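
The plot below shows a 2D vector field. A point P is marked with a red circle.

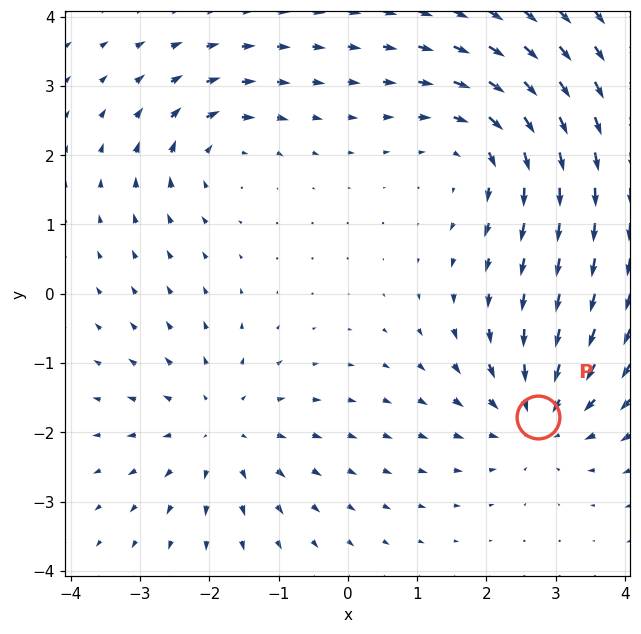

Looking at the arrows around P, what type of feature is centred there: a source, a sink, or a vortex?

At P (2.7, -1.8) the arrows converge inward. Divergence about -5, curl ≈0 — negative divergence with near-zero curl is a sink.

sink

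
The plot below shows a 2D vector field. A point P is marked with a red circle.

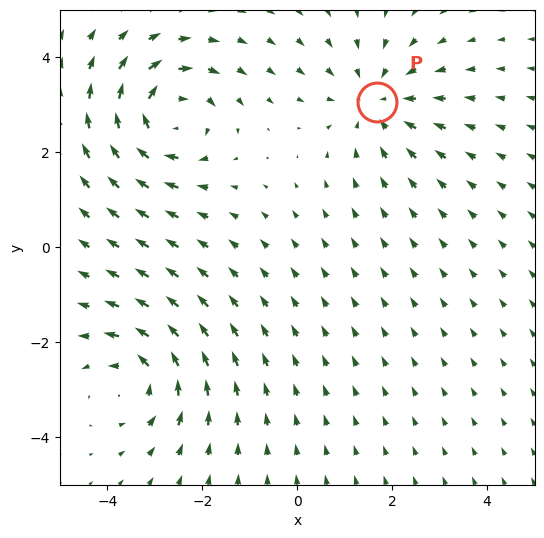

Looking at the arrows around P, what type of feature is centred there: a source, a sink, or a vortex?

At P (1.7, 3.1) the arrows converge inward. Divergence about -3, curl ≈0 — negative divergence with near-zero curl is a sink.

sink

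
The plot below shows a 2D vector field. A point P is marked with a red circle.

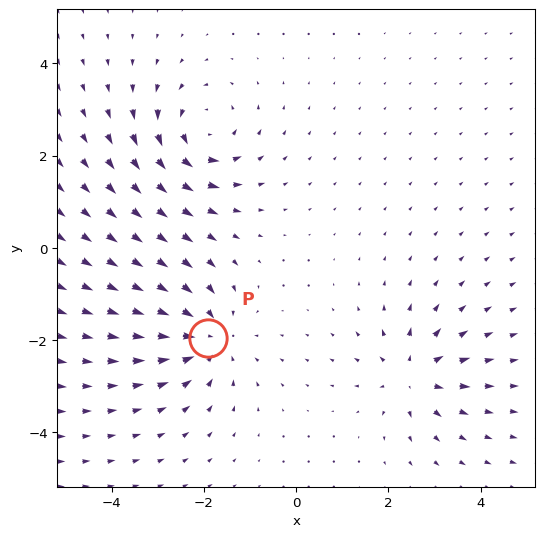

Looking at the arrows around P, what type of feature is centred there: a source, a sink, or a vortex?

At P (-1.9, -2.0) the arrows converge inward. Divergence about -4, curl ≈0 — negative divergence with near-zero curl is a sink.

sink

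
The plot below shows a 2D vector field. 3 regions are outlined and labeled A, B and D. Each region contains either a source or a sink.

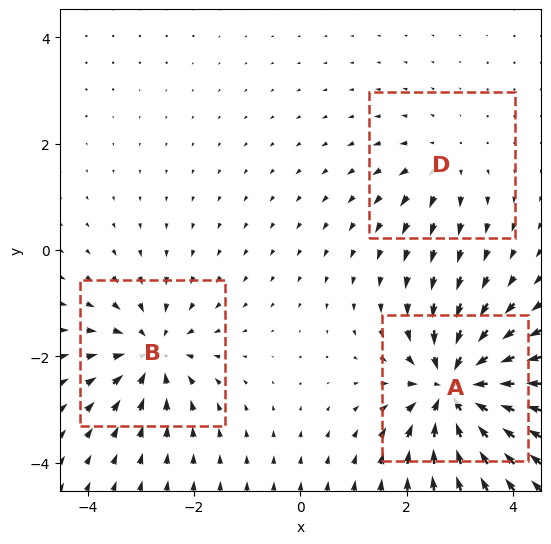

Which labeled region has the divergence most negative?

A

Divergence at each region's feature centre — A: about -5, B: about -4, D: about +2. Region A is most negative.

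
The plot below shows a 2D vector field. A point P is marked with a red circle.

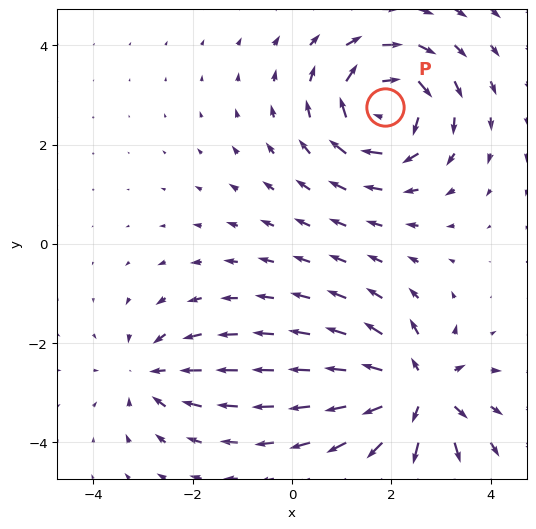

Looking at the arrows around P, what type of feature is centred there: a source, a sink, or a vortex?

vortex

At P (1.9, 2.8) the arrows circulate clockwise. Divergence ≈0, curl about -5 — near-zero divergence with nonzero curl is a vortex.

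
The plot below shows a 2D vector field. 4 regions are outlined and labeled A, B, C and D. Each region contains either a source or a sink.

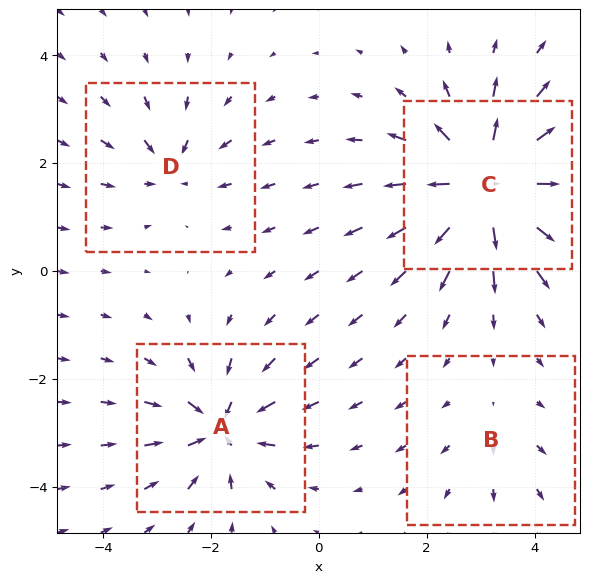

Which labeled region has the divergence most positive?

C

Divergence at each region's feature centre — A: about -6, B: about +2, C: about +9, D: about -4. Region C is most positive.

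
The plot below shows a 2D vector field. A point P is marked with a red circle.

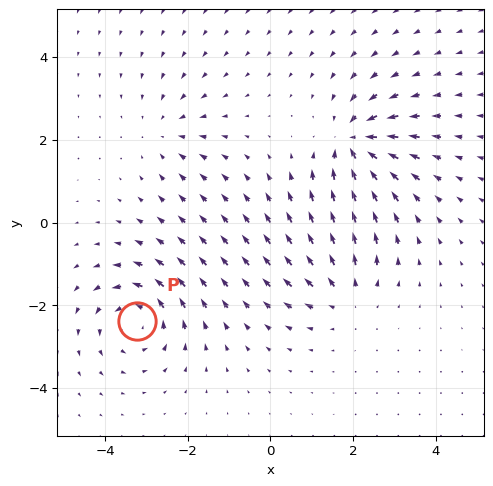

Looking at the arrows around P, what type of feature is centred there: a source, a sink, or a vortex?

At P (-3.2, -2.4) the arrows circulate counterclockwise. Divergence ≈0, curl about +5 — near-zero divergence with nonzero curl is a vortex.

vortex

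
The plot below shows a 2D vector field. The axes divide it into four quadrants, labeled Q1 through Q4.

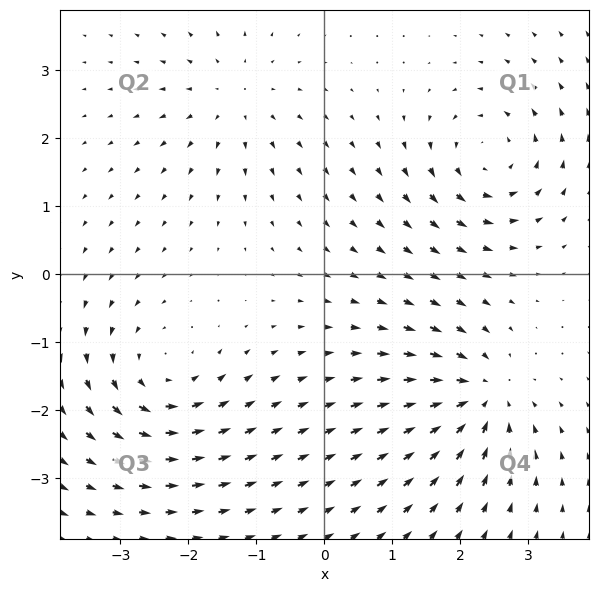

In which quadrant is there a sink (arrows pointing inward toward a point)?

Q4

The sink sits at approximately (2.3, -1.8), which lies in quadrant Q4. The divergence there is about -5, negative as expected for a sink.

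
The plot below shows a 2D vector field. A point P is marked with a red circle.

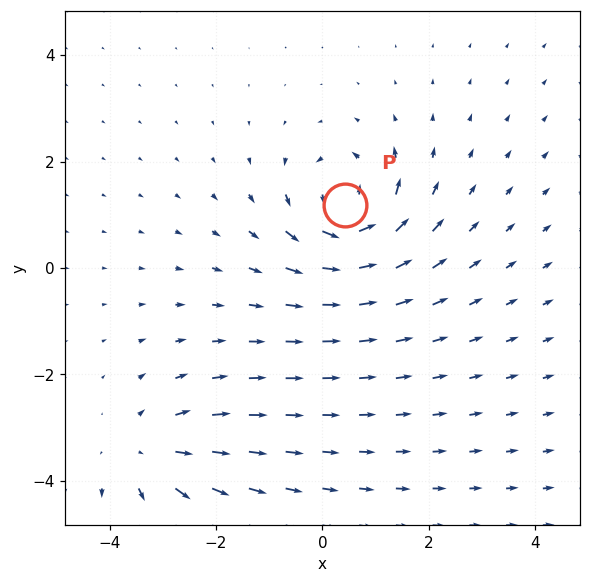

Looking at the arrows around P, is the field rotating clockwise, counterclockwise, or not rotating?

counterclockwise

Near P at (0.4, 1.2) the arrows circulate counterclockwise. The curl (z-component) there is about +5; positive curl means counterclockwise rotation.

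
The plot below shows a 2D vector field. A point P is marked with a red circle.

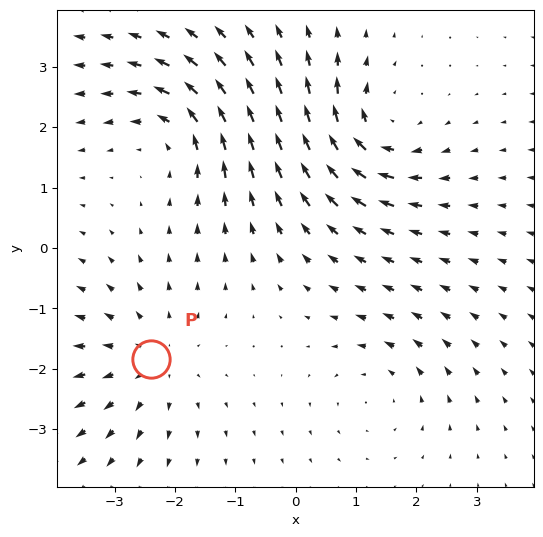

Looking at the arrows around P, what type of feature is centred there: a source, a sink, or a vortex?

source

At P (-2.4, -1.8) the arrows spread outward. Divergence about +3, curl ≈0 — positive divergence with near-zero curl is a source.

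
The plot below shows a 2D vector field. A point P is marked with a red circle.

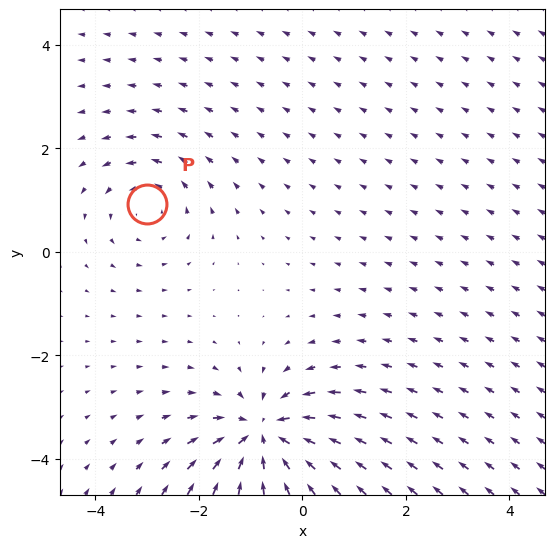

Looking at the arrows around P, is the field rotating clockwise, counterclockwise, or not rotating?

counterclockwise

Near P at (-3.0, 0.9) the arrows circulate counterclockwise. The curl (z-component) there is about +3; positive curl means counterclockwise rotation.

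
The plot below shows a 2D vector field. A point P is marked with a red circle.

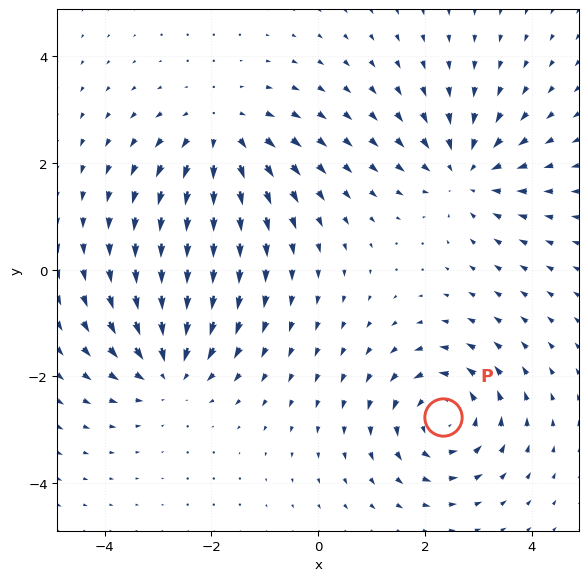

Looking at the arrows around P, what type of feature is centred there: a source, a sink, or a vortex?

At P (2.3, -2.8) the arrows circulate counterclockwise. Divergence ≈0, curl about +5 — near-zero divergence with nonzero curl is a vortex.

vortex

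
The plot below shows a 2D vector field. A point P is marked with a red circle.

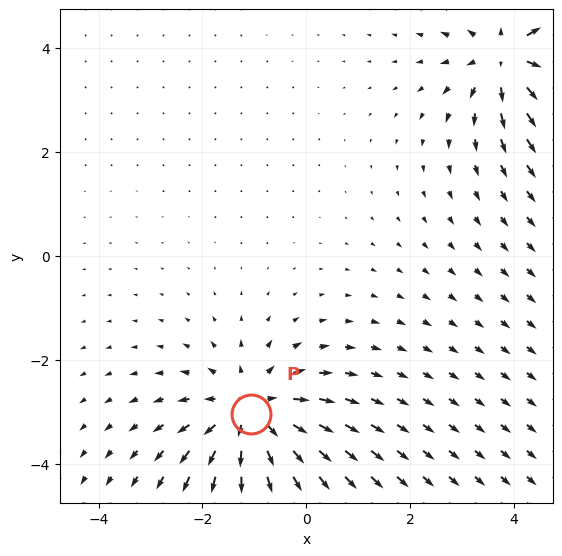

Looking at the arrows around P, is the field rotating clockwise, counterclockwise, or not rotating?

not rotating

Near P at (-1.1, -3.0) the arrows show no circulation. The curl there is ≈0.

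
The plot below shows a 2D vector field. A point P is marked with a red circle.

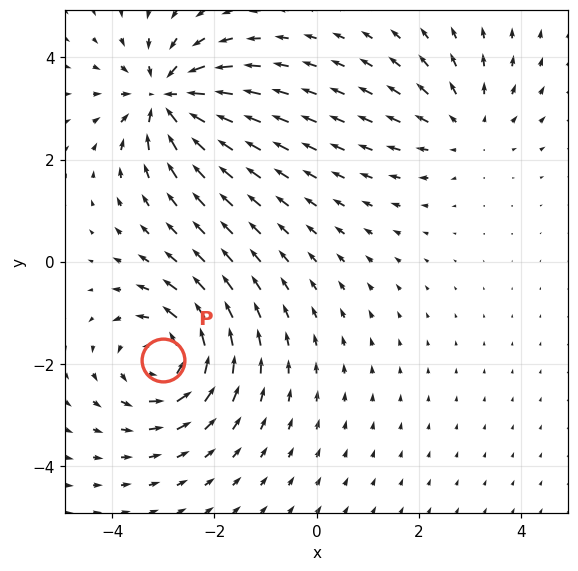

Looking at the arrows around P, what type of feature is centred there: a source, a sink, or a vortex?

At P (-3.0, -1.9) the arrows circulate counterclockwise. Divergence ≈0, curl about +6 — near-zero divergence with nonzero curl is a vortex.

vortex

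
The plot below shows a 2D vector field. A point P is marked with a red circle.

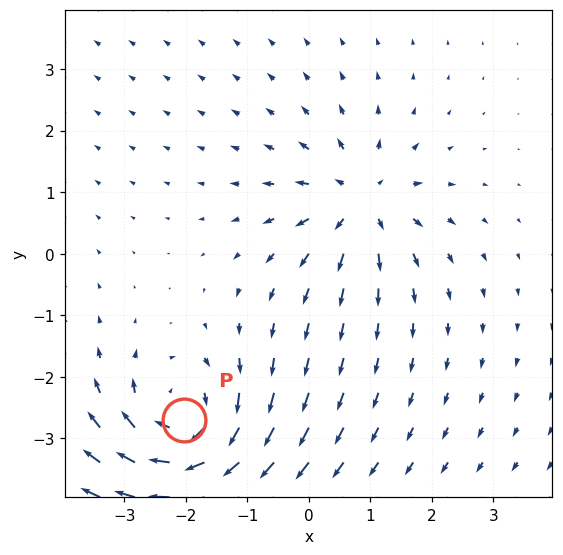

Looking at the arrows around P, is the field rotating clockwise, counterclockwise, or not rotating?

Near P at (-2.0, -2.7) the arrows circulate clockwise. The curl (z-component) there is about -5; negative curl means clockwise rotation.

clockwise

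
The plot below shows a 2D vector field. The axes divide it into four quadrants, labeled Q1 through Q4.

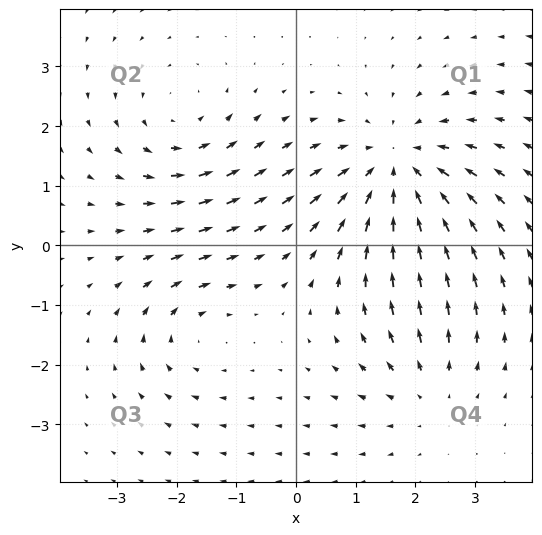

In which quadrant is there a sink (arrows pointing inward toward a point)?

Q1

The sink sits at approximately (1.7, 1.3), which lies in quadrant Q1. The divergence there is about -4, negative as expected for a sink.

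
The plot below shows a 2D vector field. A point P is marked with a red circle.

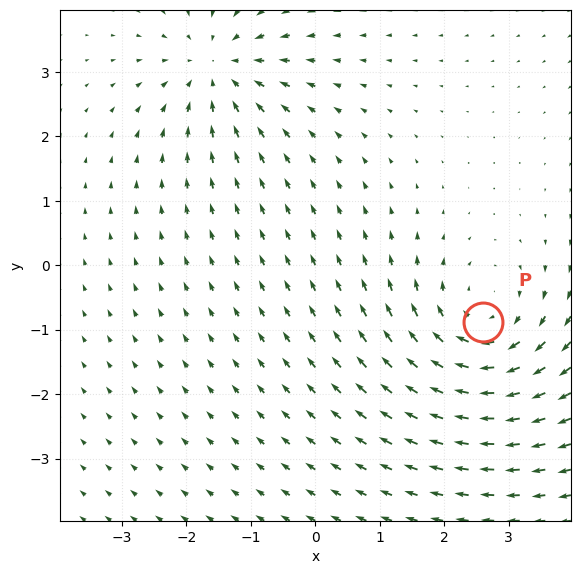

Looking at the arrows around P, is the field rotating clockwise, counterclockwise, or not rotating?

Near P at (2.6, -0.9) the arrows circulate clockwise. The curl (z-component) there is about -4; negative curl means clockwise rotation.

clockwise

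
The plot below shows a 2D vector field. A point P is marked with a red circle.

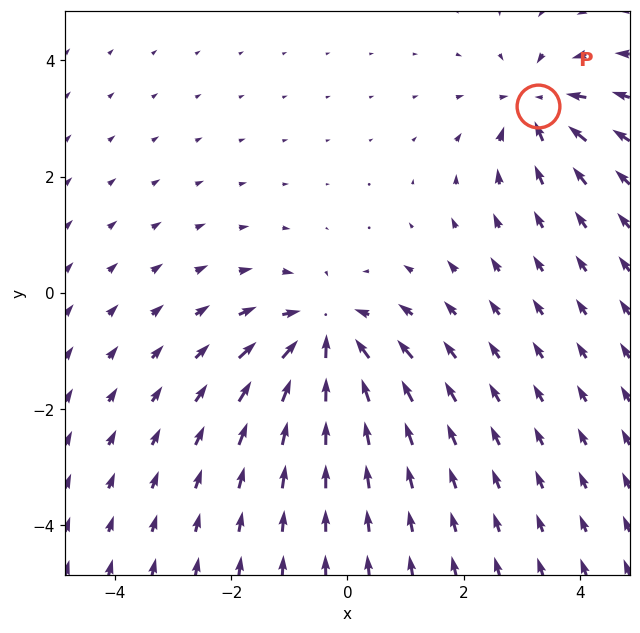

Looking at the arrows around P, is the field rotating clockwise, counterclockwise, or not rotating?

Near P at (3.3, 3.2) the arrows show no circulation. The curl there is ≈0.

not rotating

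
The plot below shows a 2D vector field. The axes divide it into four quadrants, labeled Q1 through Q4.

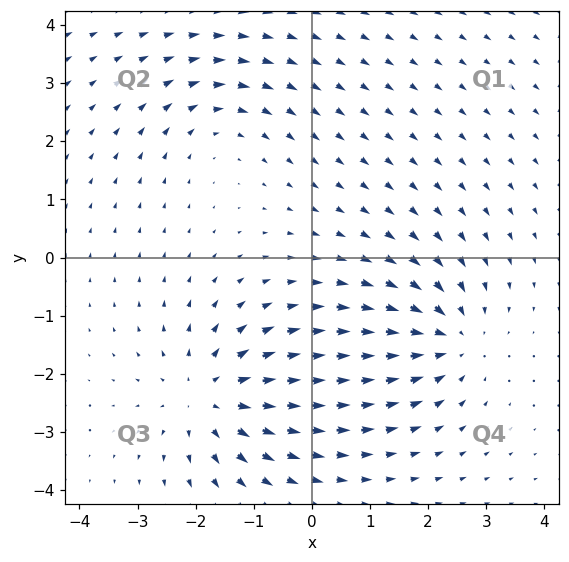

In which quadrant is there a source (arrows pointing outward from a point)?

The source sits at approximately (-1.8, -2.4), which lies in quadrant Q3. The divergence there is about +4, positive as expected for a source.

Q3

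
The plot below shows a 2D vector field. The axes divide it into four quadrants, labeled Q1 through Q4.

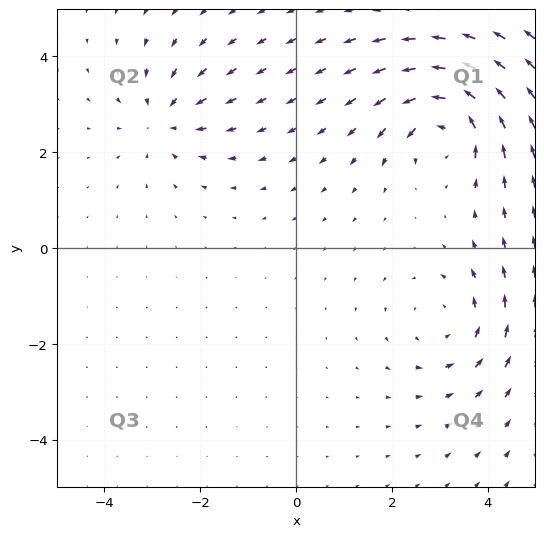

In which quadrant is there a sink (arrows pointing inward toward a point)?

The sink sits at approximately (-2.7, 2.7), which lies in quadrant Q2. The divergence there is about -4, negative as expected for a sink.

Q2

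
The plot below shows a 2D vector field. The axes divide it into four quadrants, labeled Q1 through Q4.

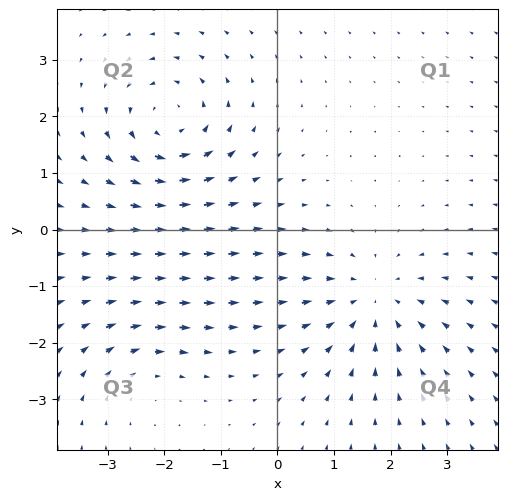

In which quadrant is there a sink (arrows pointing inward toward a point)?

The sink sits at approximately (1.7, -1.3), which lies in quadrant Q4. The divergence there is about -3, negative as expected for a sink.

Q4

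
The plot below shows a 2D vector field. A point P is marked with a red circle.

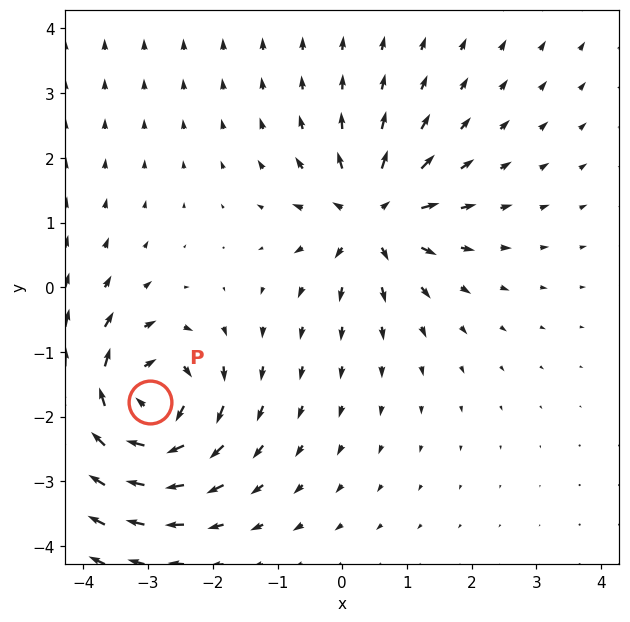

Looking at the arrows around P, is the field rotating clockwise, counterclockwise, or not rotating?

Near P at (-3.0, -1.8) the arrows circulate clockwise. The curl (z-component) there is about -7; negative curl means clockwise rotation.

clockwise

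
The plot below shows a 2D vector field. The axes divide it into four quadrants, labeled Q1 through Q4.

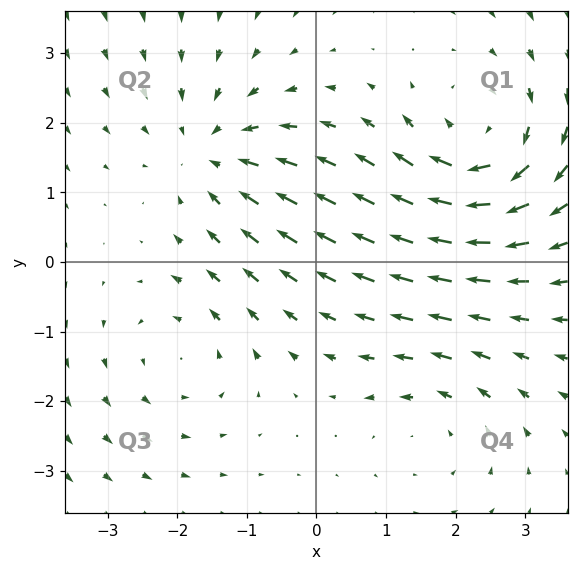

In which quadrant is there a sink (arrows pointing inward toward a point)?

Q2

The sink sits at approximately (-1.5, 1.6), which lies in quadrant Q2. The divergence there is about -3, negative as expected for a sink.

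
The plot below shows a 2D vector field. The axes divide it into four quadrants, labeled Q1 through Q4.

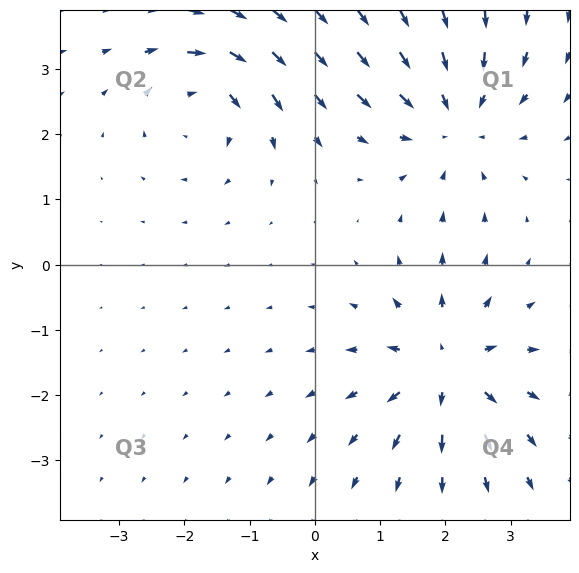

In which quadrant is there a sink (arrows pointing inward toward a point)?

The sink sits at approximately (2.1, 2.2), which lies in quadrant Q1. The divergence there is about -3, negative as expected for a sink.

Q1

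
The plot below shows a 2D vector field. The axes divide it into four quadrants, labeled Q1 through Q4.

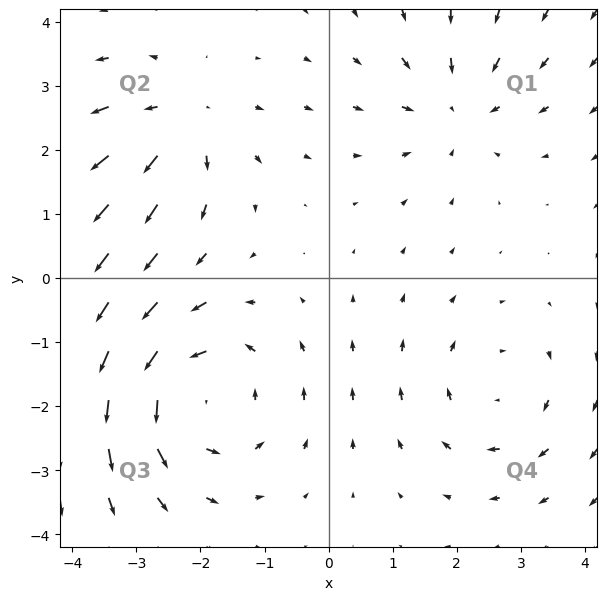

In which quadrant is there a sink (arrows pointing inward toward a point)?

Q1

The sink sits at approximately (2.0, 2.6), which lies in quadrant Q1. The divergence there is about -3, negative as expected for a sink.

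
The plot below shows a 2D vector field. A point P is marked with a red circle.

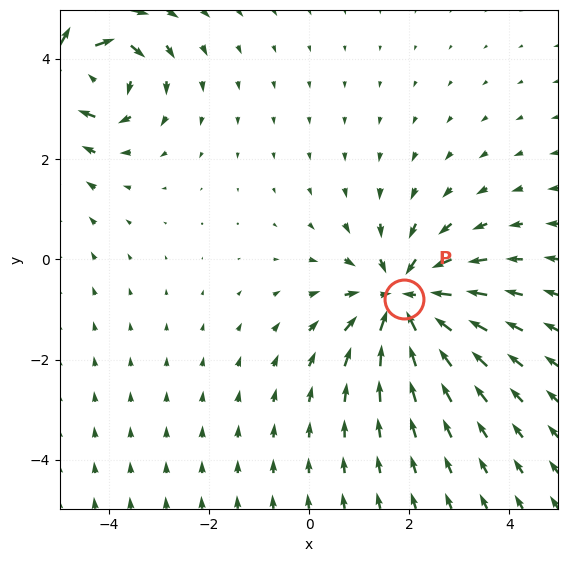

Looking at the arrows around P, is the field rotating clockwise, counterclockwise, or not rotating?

not rotating

Near P at (1.9, -0.8) the arrows show no circulation. The curl there is ≈0.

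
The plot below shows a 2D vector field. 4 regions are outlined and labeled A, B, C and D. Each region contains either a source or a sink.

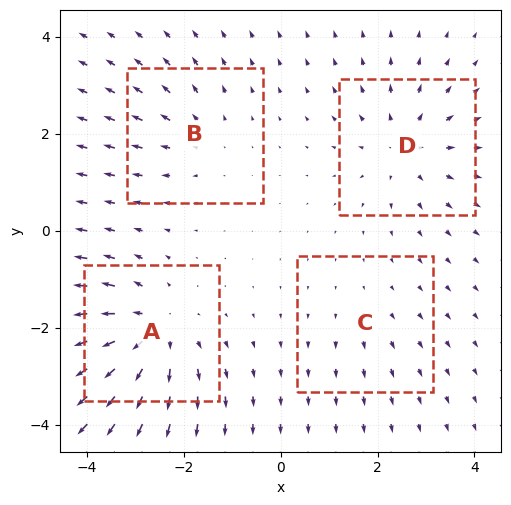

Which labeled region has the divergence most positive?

Divergence at each region's feature centre — A: about +6, B: about +3, C: about +2, D: about +5. Region A is most positive.

A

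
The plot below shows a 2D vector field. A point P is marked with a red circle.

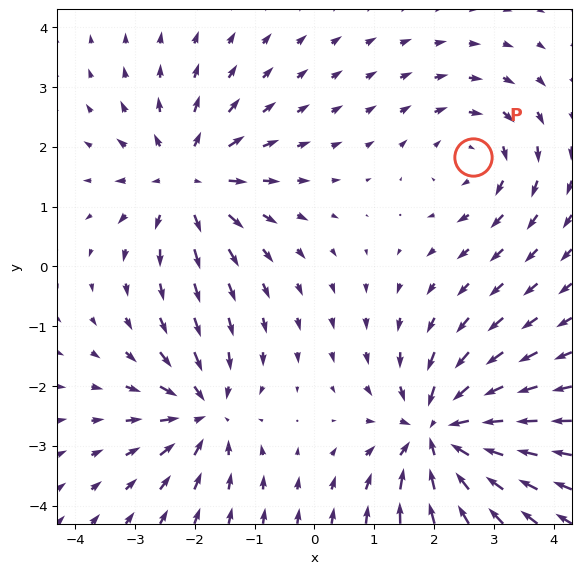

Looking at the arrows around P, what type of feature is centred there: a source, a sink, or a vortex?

At P (2.7, 1.8) the arrows circulate clockwise. Divergence ≈0, curl about -3 — near-zero divergence with nonzero curl is a vortex.

vortex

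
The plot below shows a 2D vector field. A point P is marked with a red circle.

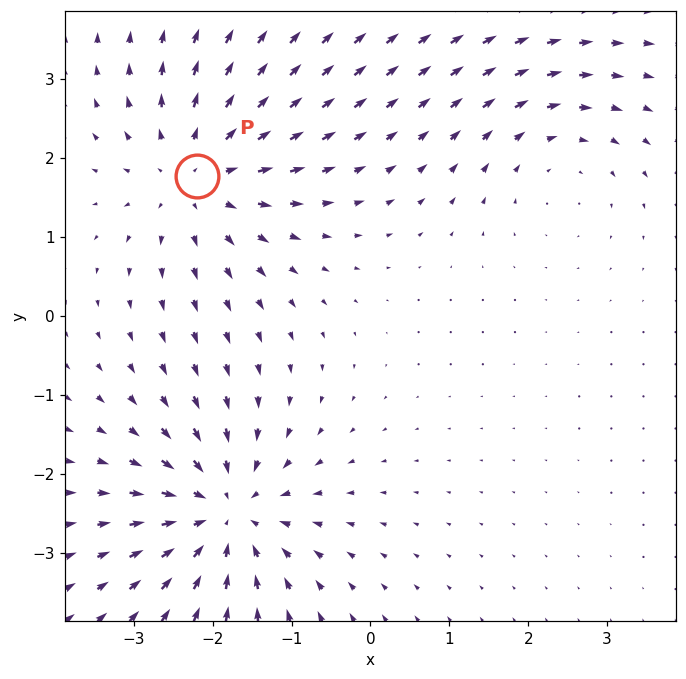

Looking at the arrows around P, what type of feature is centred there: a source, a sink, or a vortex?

source

At P (-2.2, 1.8) the arrows spread outward. Divergence about +5, curl ≈0 — positive divergence with near-zero curl is a source.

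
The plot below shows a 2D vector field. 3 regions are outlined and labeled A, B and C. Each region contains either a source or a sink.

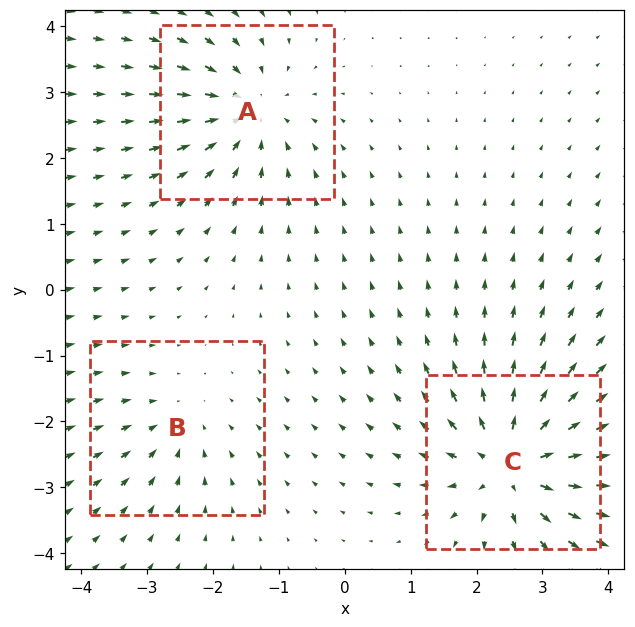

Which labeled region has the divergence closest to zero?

B

Divergence at each region's feature centre — A: about -4, B: about -2, C: about +5. Region B is closest to zero.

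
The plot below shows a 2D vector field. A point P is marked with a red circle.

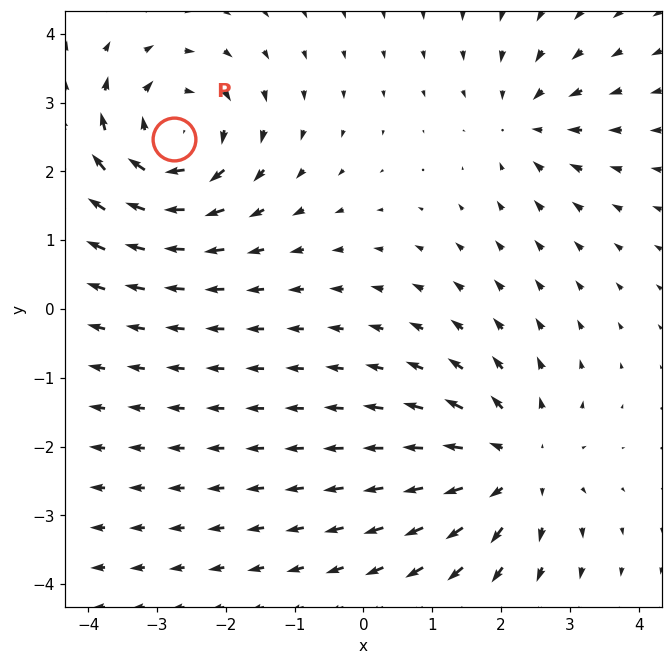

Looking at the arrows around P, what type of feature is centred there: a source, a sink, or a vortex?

vortex

At P (-2.8, 2.5) the arrows circulate clockwise. Divergence ≈0, curl about -5 — near-zero divergence with nonzero curl is a vortex.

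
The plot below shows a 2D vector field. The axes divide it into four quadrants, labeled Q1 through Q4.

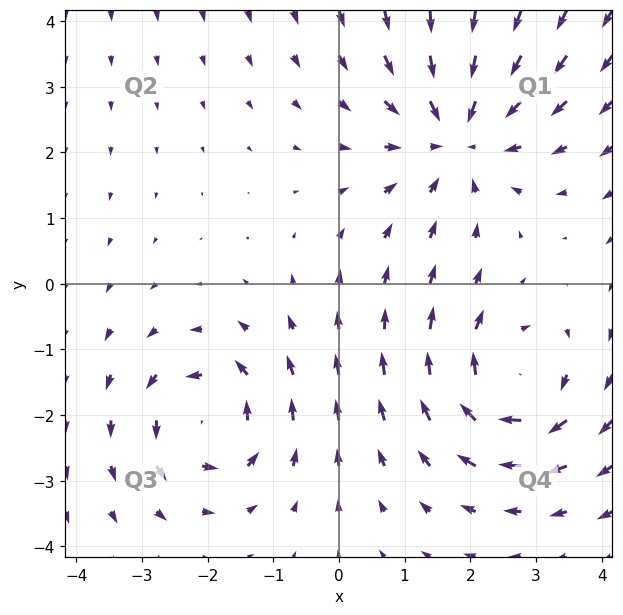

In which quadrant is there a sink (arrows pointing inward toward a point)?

The sink sits at approximately (1.8, 2.2), which lies in quadrant Q1. The divergence there is about -4, negative as expected for a sink.

Q1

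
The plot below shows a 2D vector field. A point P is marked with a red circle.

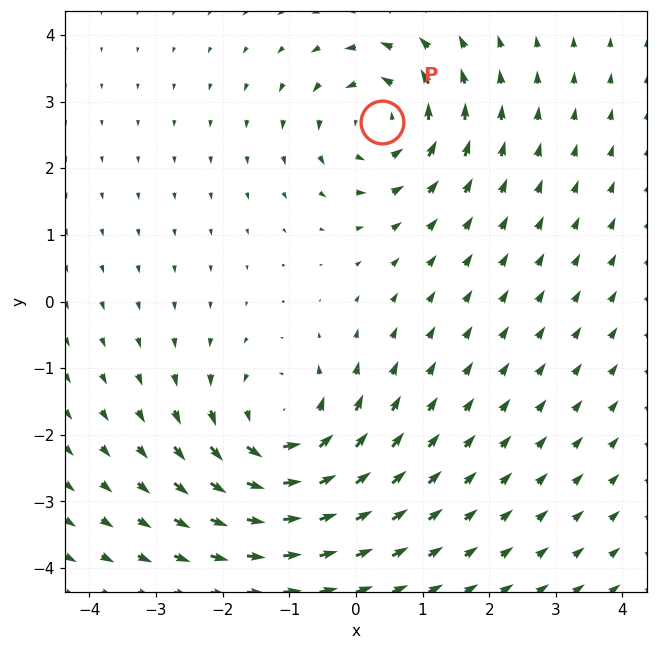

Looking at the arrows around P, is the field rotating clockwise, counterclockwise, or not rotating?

Near P at (0.4, 2.7) the arrows circulate counterclockwise. The curl (z-component) there is about +5; positive curl means counterclockwise rotation.

counterclockwise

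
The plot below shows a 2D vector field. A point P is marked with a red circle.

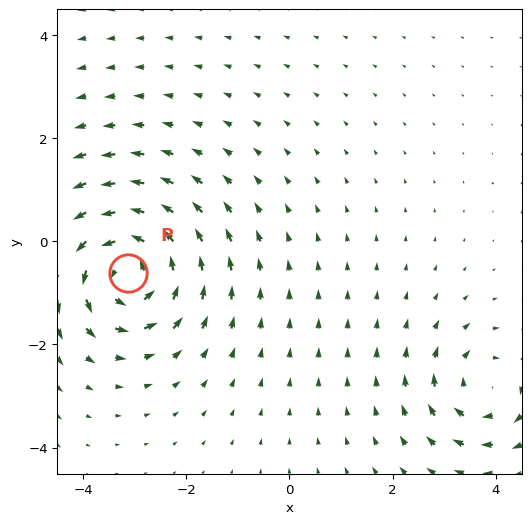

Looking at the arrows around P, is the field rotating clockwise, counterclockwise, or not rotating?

counterclockwise

Near P at (-3.1, -0.6) the arrows circulate counterclockwise. The curl (z-component) there is about +5; positive curl means counterclockwise rotation.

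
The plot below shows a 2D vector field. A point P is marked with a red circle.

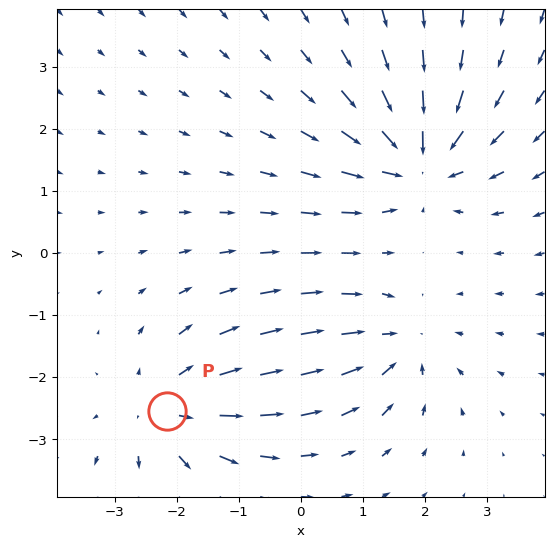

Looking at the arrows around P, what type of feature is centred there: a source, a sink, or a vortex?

At P (-2.2, -2.5) the arrows spread outward. Divergence about +4, curl ≈0 — positive divergence with near-zero curl is a source.

source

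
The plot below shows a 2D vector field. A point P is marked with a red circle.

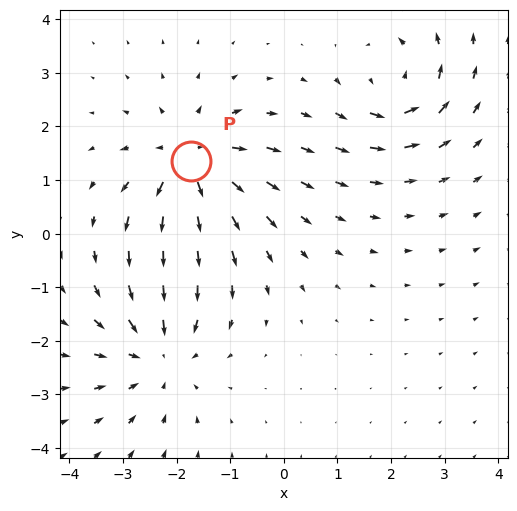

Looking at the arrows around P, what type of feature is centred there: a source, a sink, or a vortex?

source

At P (-1.7, 1.4) the arrows spread outward. Divergence about +5, curl ≈0 — positive divergence with near-zero curl is a source.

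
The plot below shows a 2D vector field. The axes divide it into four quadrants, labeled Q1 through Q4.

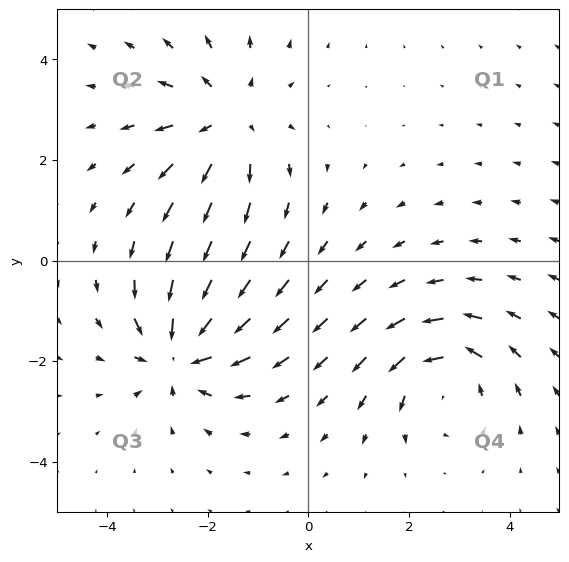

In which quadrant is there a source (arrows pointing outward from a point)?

Q2

The source sits at approximately (-1.6, 2.8), which lies in quadrant Q2. The divergence there is about +4, positive as expected for a source.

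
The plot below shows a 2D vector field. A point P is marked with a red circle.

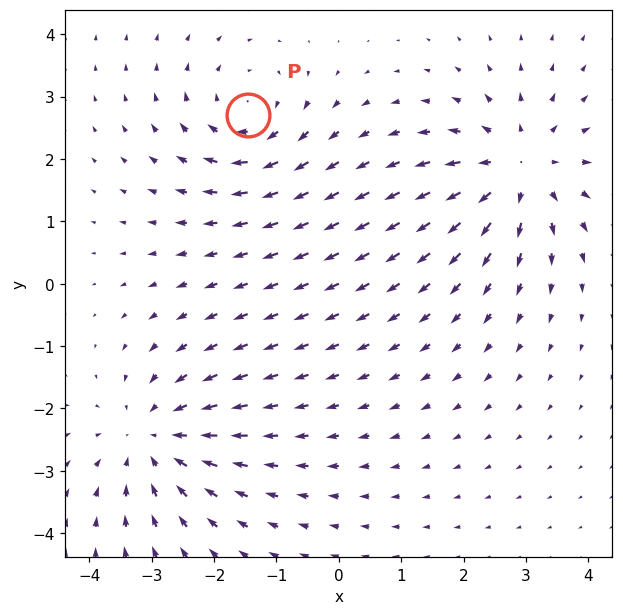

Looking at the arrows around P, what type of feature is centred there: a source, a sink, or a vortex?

vortex

At P (-1.5, 2.7) the arrows circulate clockwise. Divergence ≈0, curl about -4 — near-zero divergence with nonzero curl is a vortex.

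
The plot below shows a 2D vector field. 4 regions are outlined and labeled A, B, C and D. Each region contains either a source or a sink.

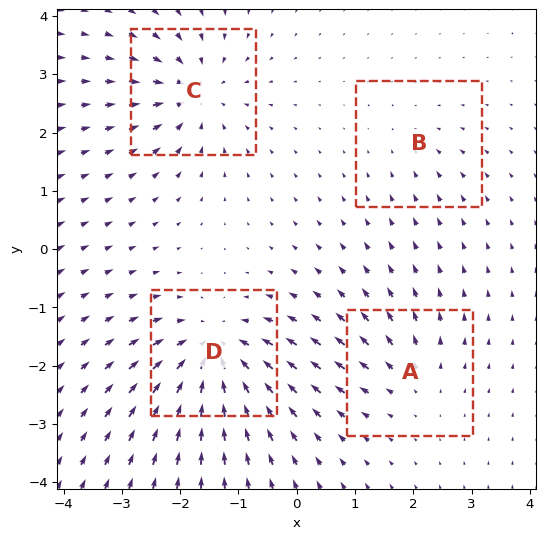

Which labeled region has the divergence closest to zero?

B

Divergence at each region's feature centre — A: about +4, B: about -2, C: about -6, D: about -8. Region B is closest to zero.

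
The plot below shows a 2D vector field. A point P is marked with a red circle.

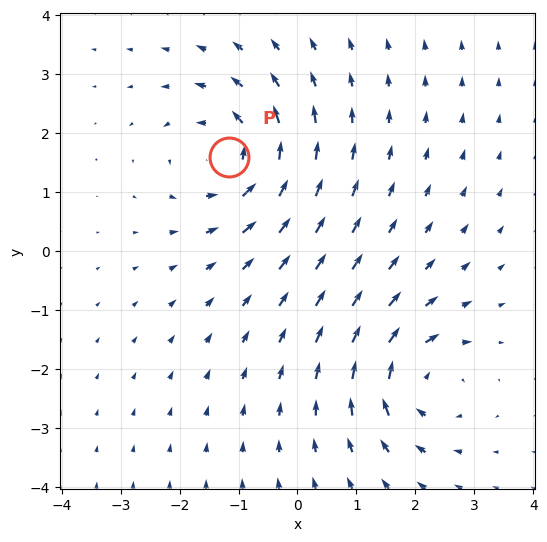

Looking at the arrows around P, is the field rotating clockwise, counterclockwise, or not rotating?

Near P at (-1.2, 1.6) the arrows circulate counterclockwise. The curl (z-component) there is about +5; positive curl means counterclockwise rotation.

counterclockwise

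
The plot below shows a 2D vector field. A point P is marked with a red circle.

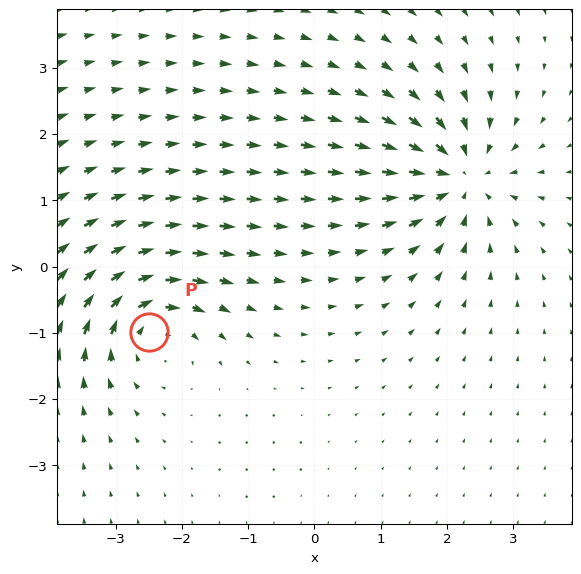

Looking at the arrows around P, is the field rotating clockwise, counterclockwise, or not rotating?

clockwise

Near P at (-2.5, -1.0) the arrows circulate clockwise. The curl (z-component) there is about -5; negative curl means clockwise rotation.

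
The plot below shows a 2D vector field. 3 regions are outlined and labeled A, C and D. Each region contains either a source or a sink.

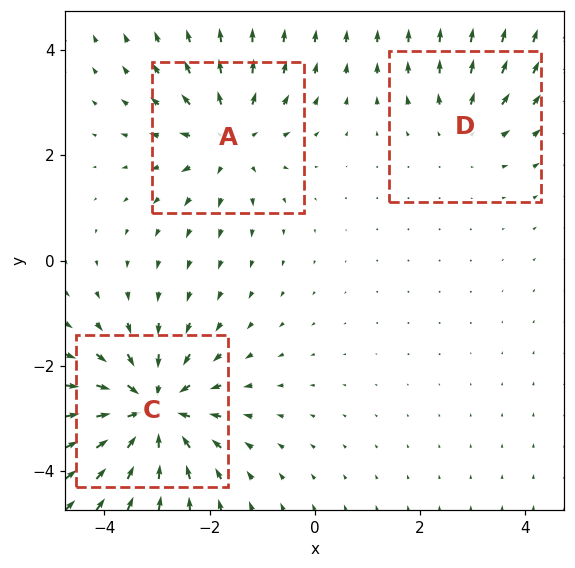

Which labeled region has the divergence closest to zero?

Divergence at each region's feature centre — A: about +3, C: about -5, D: about +2. Region D is closest to zero.

D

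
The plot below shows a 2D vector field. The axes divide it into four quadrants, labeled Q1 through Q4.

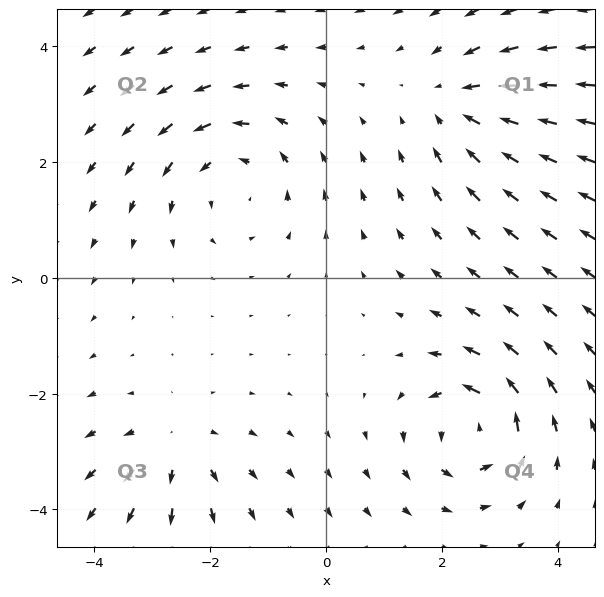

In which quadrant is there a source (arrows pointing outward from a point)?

Q3

The source sits at approximately (-2.6, -2.9), which lies in quadrant Q3. The divergence there is about +3, positive as expected for a source.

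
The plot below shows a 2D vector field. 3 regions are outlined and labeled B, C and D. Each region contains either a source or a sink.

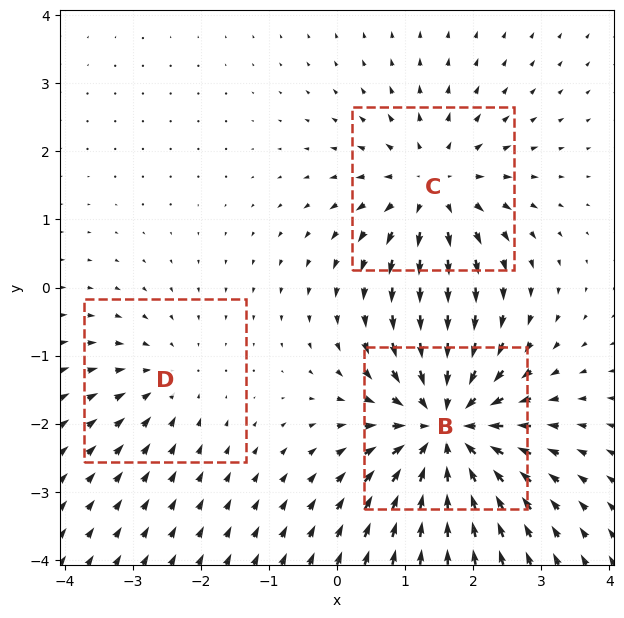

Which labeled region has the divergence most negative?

B

Divergence at each region's feature centre — B: about -5, C: about +4, D: about -2. Region B is most negative.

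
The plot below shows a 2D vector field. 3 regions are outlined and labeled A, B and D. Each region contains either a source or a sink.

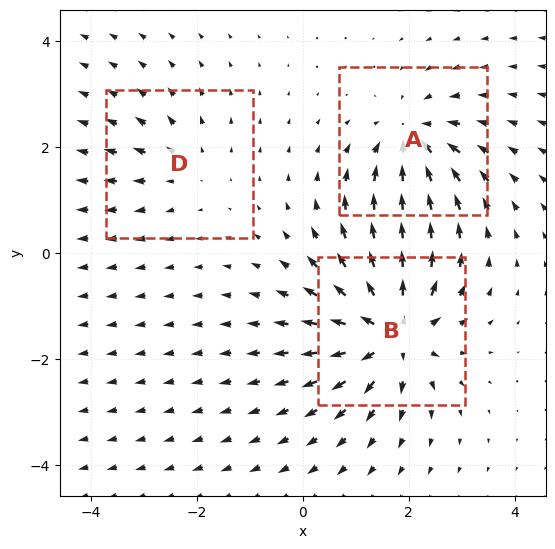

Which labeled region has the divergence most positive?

B

Divergence at each region's feature centre — A: about -4, B: about +5, D: about +2. Region B is most positive.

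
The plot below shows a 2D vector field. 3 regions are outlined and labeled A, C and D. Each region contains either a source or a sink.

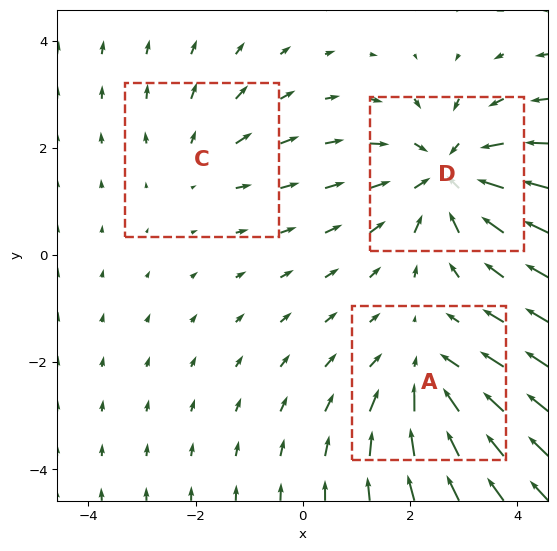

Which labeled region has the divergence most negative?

D

Divergence at each region's feature centre — A: about -3, C: about +2, D: about -4. Region D is most negative.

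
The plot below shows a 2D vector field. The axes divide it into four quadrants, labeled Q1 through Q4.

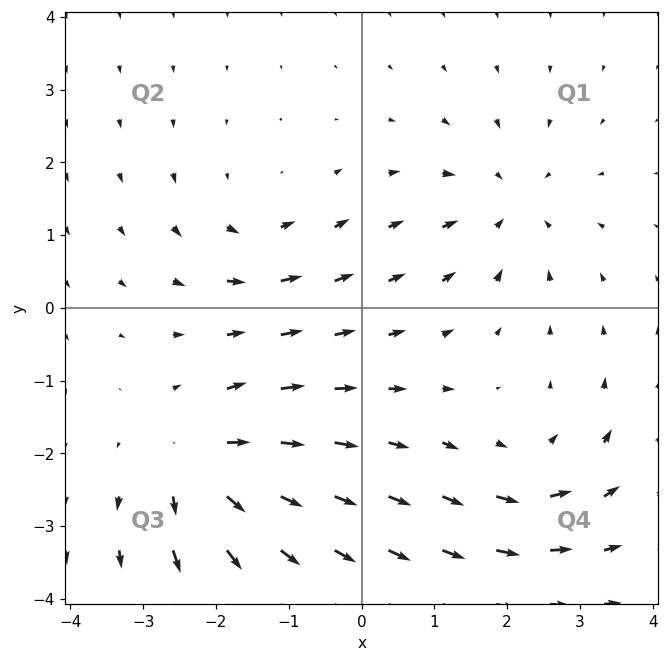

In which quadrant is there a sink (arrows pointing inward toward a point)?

Q1

The sink sits at approximately (2.0, 1.4), which lies in quadrant Q1. The divergence there is about -4, negative as expected for a sink.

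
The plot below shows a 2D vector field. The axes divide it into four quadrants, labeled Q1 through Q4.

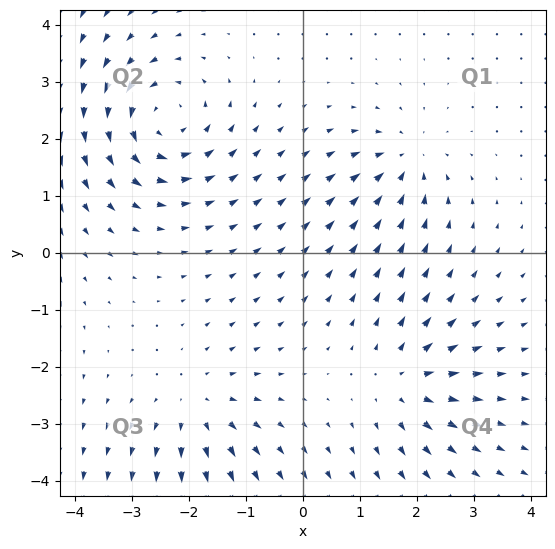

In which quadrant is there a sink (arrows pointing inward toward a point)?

The sink sits at approximately (1.8, 1.6), which lies in quadrant Q1. The divergence there is about -4, negative as expected for a sink.

Q1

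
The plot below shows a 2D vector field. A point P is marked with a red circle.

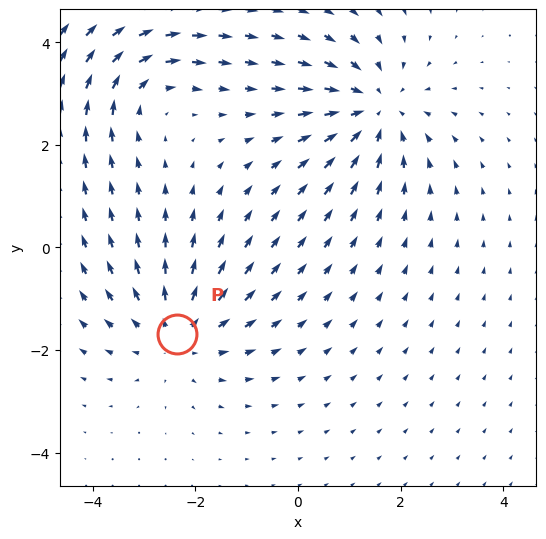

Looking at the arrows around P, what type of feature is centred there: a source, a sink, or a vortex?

source

At P (-2.4, -1.7) the arrows spread outward. Divergence about +3, curl ≈0 — positive divergence with near-zero curl is a source.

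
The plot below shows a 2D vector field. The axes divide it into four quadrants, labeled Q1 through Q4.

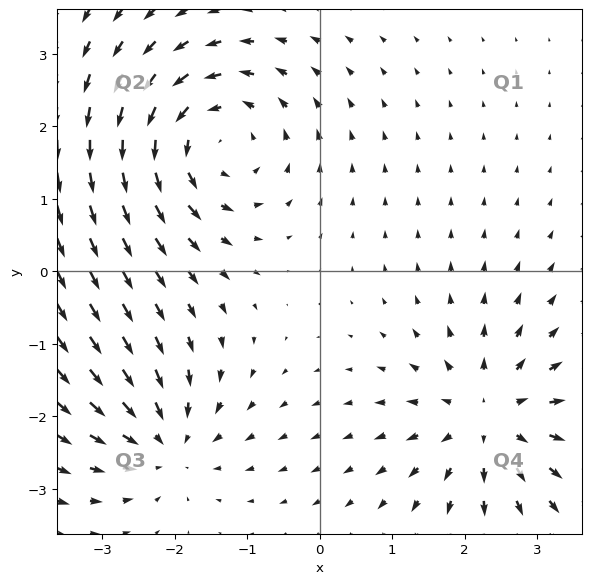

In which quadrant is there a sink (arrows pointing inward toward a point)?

Q3

The sink sits at approximately (-2.1, -2.4), which lies in quadrant Q3. The divergence there is about -4, negative as expected for a sink.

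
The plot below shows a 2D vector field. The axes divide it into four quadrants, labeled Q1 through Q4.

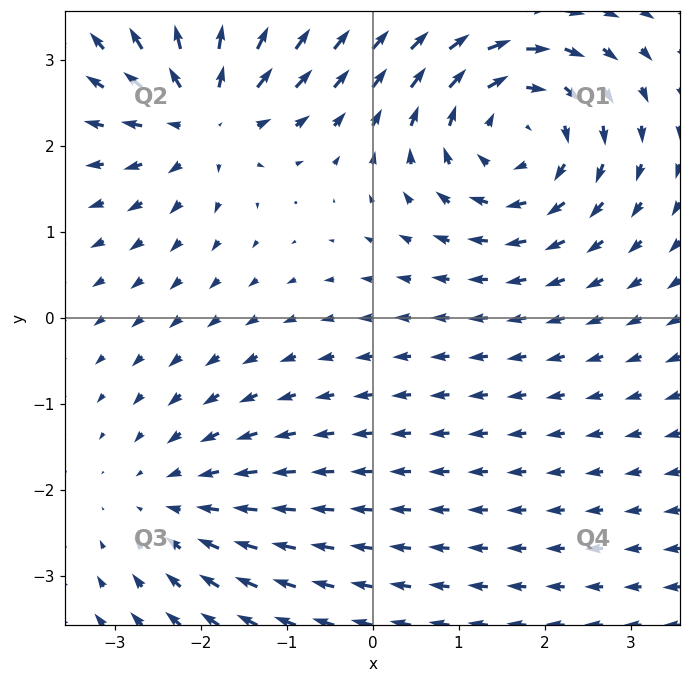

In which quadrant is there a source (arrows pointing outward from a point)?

The source sits at approximately (-2.0, 2.4), which lies in quadrant Q2. The divergence there is about +4, positive as expected for a source.

Q2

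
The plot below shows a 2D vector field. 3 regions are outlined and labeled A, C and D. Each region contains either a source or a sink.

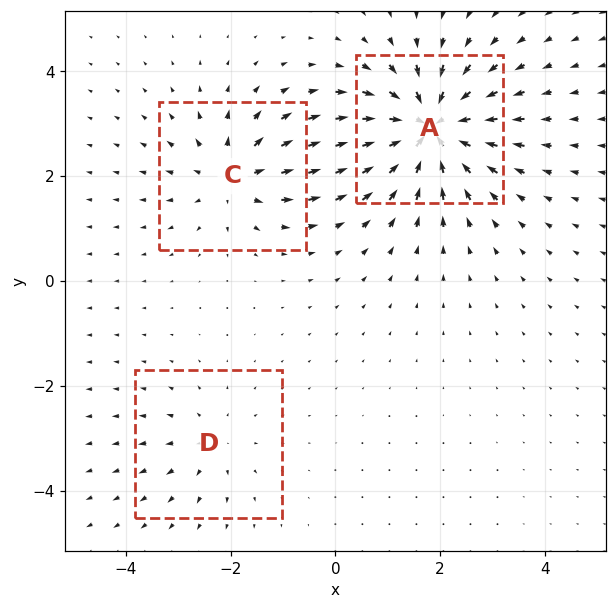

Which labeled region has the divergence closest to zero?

D

Divergence at each region's feature centre — A: about -6, C: about +4, D: about +2. Region D is closest to zero.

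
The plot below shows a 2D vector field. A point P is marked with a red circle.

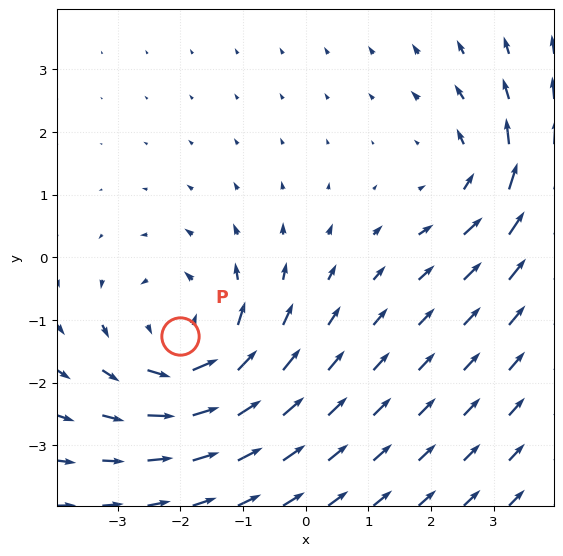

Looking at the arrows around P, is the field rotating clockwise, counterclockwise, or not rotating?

counterclockwise

Near P at (-2.0, -1.3) the arrows circulate counterclockwise. The curl (z-component) there is about +4; positive curl means counterclockwise rotation.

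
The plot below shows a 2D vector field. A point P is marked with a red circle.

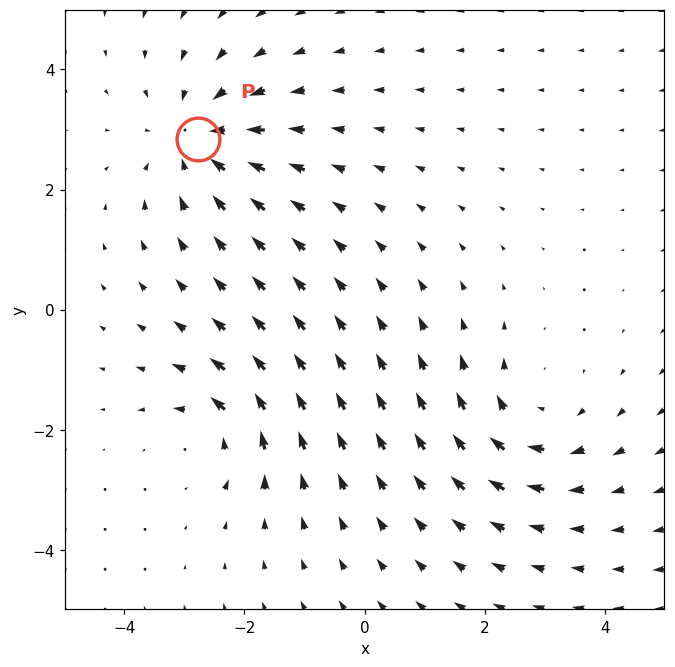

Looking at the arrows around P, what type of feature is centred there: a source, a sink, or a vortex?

sink

At P (-2.8, 2.8) the arrows converge inward. Divergence about -4, curl ≈0 — negative divergence with near-zero curl is a sink.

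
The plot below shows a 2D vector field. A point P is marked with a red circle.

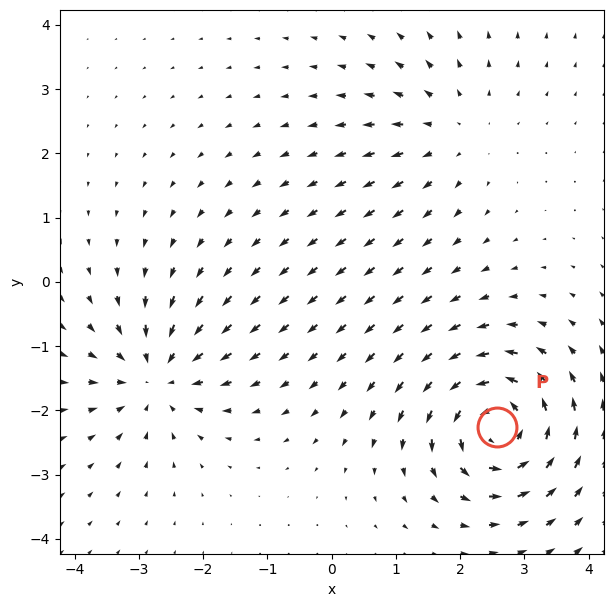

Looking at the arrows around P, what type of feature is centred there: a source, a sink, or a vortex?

At P (2.6, -2.3) the arrows circulate counterclockwise. Divergence ≈0, curl about +7 — near-zero divergence with nonzero curl is a vortex.

vortex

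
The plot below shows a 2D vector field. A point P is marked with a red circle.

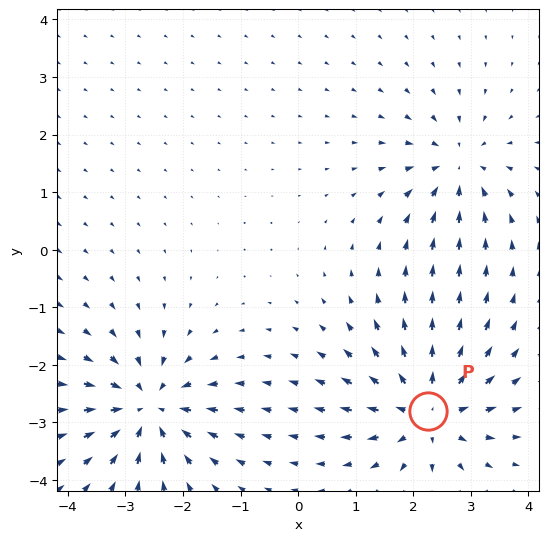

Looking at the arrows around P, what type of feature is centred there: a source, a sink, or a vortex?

At P (2.3, -2.8) the arrows spread outward. Divergence about +5, curl ≈0 — positive divergence with near-zero curl is a source.

source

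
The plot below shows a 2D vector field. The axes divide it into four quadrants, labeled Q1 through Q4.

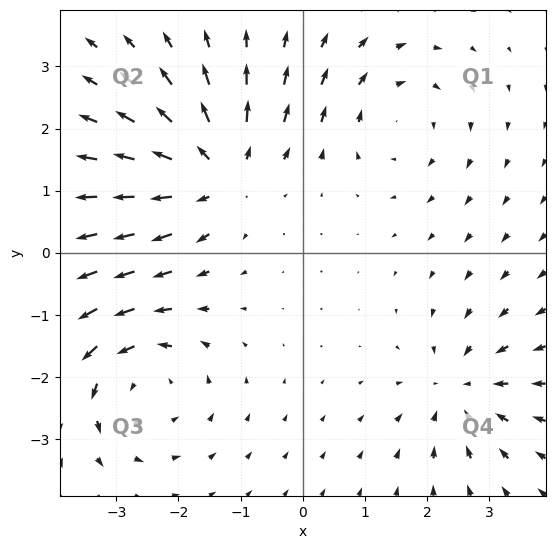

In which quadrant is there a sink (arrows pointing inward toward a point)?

The sink sits at approximately (2.5, -2.2), which lies in quadrant Q4. The divergence there is about -4, negative as expected for a sink.

Q4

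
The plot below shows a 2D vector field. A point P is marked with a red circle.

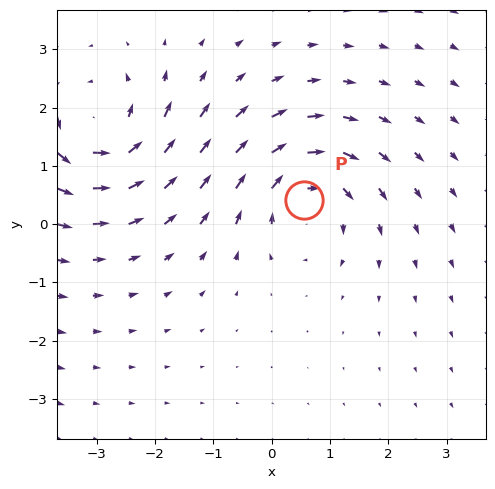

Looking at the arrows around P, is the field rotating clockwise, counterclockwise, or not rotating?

clockwise

Near P at (0.6, 0.4) the arrows circulate clockwise. The curl (z-component) there is about -5; negative curl means clockwise rotation.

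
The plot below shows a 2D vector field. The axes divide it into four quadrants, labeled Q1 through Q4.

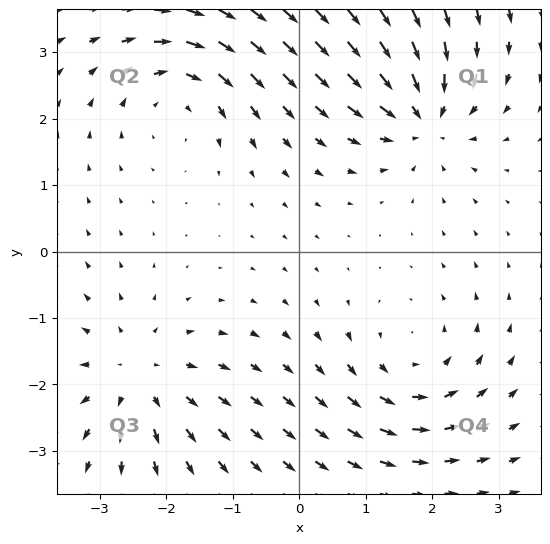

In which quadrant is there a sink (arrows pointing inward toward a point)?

Q1

The sink sits at approximately (1.9, 2.0), which lies in quadrant Q1. The divergence there is about -5, negative as expected for a sink.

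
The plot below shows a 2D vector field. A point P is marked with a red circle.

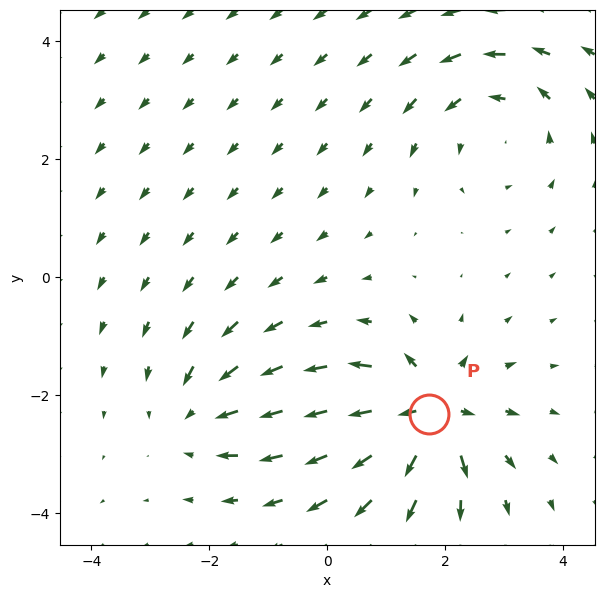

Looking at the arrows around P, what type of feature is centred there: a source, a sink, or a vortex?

At P (1.7, -2.3) the arrows spread outward. Divergence about +7, curl ≈0 — positive divergence with near-zero curl is a source.

source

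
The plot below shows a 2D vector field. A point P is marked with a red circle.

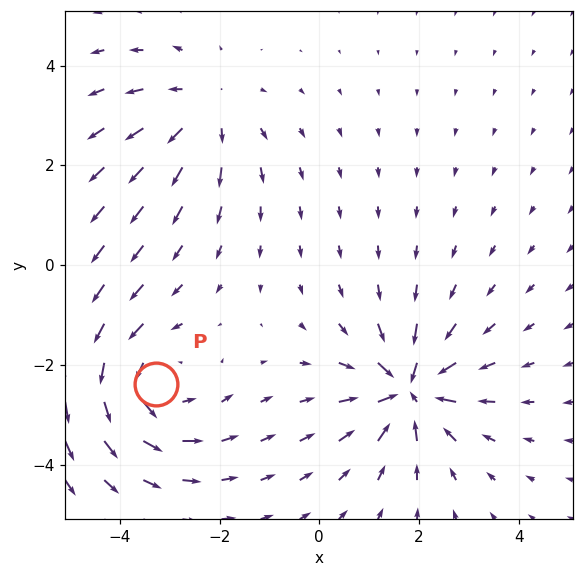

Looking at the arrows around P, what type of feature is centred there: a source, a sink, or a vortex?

vortex

At P (-3.3, -2.4) the arrows circulate counterclockwise. Divergence ≈0, curl about +4 — near-zero divergence with nonzero curl is a vortex.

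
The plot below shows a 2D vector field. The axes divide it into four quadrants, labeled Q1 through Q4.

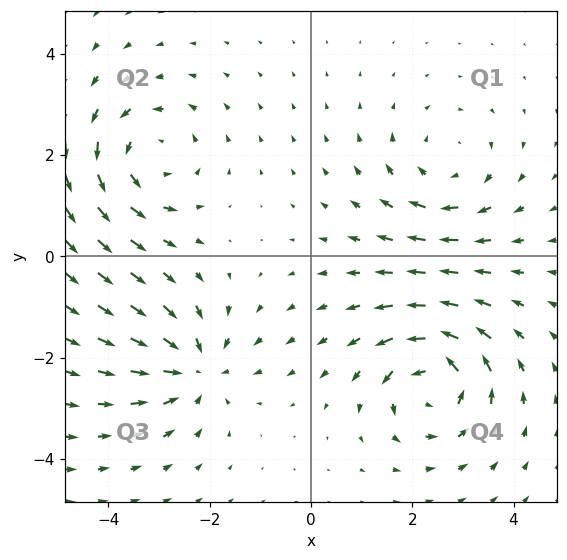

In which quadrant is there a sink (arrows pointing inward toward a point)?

Q3

The sink sits at approximately (-2.3, -2.2), which lies in quadrant Q3. The divergence there is about -4, negative as expected for a sink.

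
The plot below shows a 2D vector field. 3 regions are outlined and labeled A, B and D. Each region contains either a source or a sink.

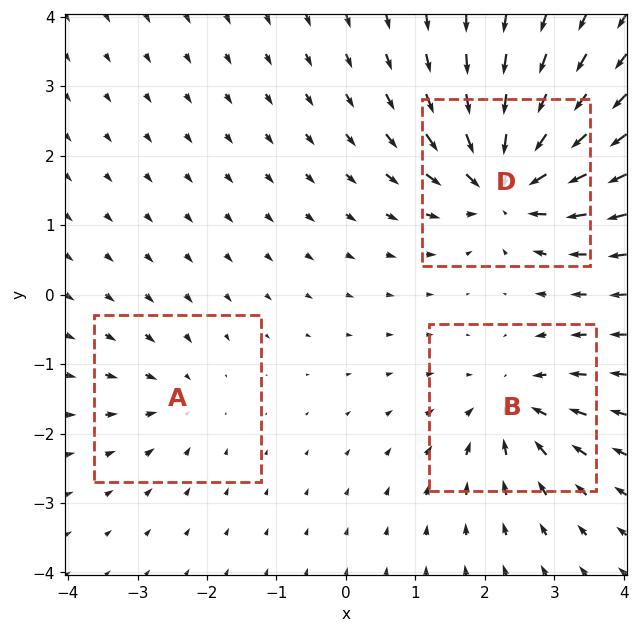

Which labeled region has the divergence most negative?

D

Divergence at each region's feature centre — A: about -2, B: about -4, D: about -6. Region D is most negative.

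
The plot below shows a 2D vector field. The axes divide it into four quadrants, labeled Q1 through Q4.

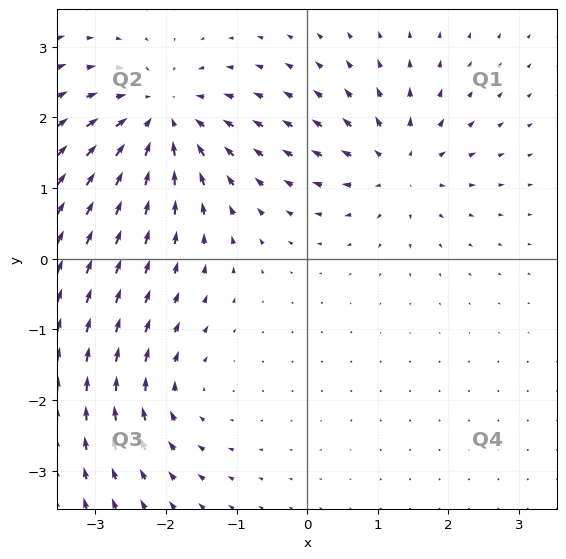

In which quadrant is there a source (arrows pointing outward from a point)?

Q1

The source sits at approximately (1.3, 1.3), which lies in quadrant Q1. The divergence there is about +5, positive as expected for a source.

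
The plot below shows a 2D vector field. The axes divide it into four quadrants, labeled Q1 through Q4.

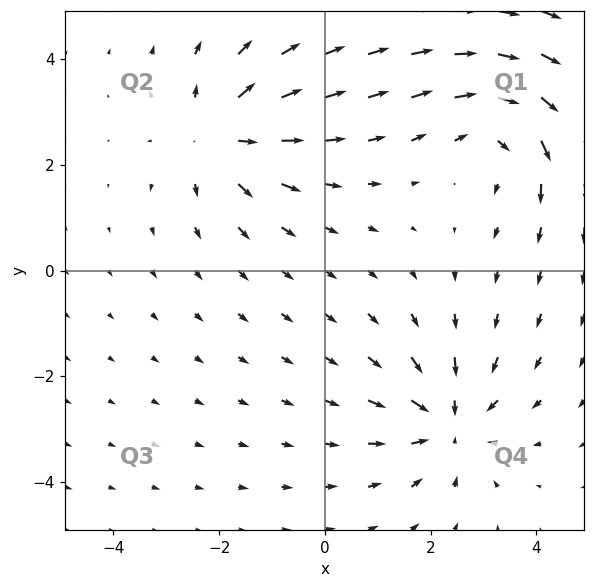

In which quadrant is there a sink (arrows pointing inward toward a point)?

Q4

The sink sits at approximately (2.4, -2.9), which lies in quadrant Q4. The divergence there is about -4, negative as expected for a sink.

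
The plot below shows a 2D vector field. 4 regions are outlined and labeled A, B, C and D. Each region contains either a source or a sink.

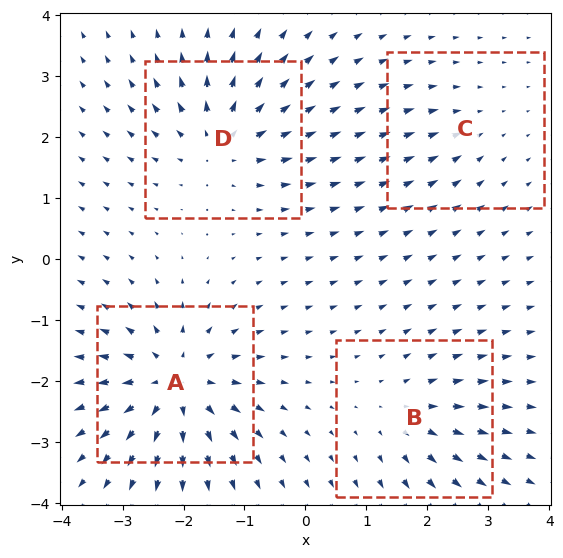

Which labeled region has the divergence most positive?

A

Divergence at each region's feature centre — A: about +8, B: about +4, C: about -2, D: about +6. Region A is most positive.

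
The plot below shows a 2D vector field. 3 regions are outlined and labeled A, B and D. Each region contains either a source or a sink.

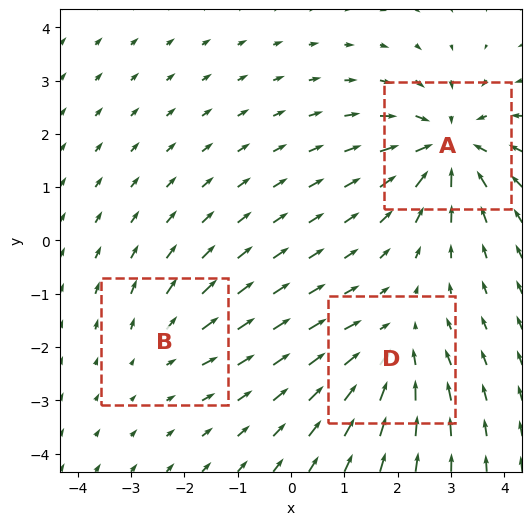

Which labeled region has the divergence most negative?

Divergence at each region's feature centre — A: about -5, B: about +2, D: about -3. Region A is most negative.

A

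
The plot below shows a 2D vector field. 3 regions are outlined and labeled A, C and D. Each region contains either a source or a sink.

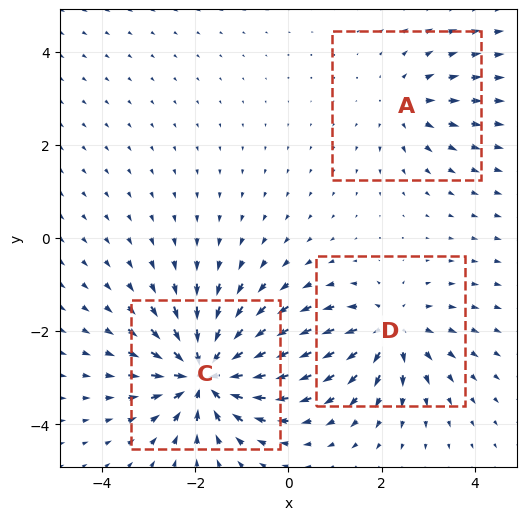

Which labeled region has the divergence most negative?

C

Divergence at each region's feature centre — A: about +2, C: about -6, D: about +4. Region C is most negative.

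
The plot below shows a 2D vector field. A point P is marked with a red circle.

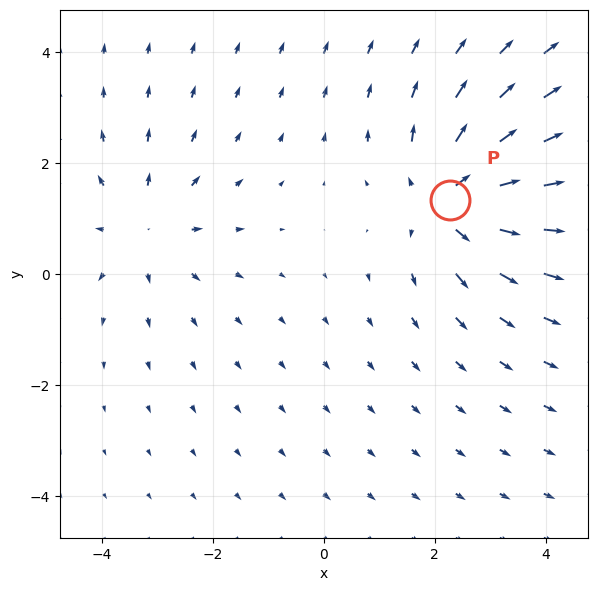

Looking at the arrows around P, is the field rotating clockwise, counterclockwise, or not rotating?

not rotating

Near P at (2.3, 1.3) the arrows show no circulation. The curl there is ≈0.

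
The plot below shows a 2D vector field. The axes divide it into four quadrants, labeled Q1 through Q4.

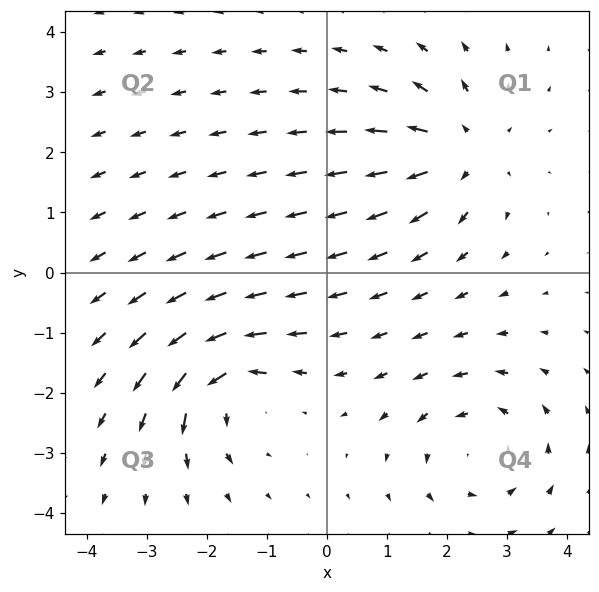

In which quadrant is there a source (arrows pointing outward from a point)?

The source sits at approximately (2.2, 2.0), which lies in quadrant Q1. The divergence there is about +5, positive as expected for a source.

Q1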